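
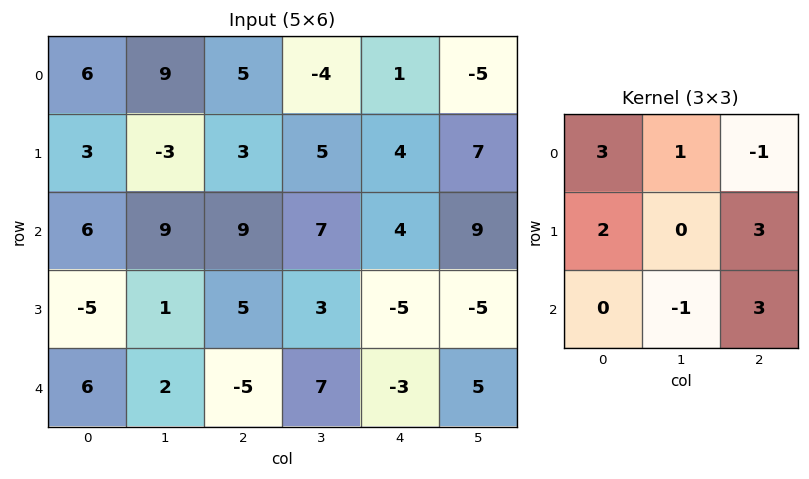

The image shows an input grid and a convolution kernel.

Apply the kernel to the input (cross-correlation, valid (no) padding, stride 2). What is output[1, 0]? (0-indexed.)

6

The receptive field on the input at this output position is [6 9 9 / -5 1 5 / 6 2 -5]. Elementwise product with the kernel and sum: 6·3 + 9·1 + 9·-1 + -5·2 + 5·3 + 2·-1 + -5·3.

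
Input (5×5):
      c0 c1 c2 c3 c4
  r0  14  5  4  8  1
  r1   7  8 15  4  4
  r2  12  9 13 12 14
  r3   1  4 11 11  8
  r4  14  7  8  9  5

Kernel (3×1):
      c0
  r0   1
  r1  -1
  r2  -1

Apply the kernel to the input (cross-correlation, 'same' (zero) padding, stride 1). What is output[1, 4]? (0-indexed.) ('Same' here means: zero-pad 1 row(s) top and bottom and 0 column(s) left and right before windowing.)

The receptive field on the zero-padded input at this output position is [1 / 4 / 14]. Elementwise product with the kernel and sum: 1·1 + 4·-1 + 14·-1.

-17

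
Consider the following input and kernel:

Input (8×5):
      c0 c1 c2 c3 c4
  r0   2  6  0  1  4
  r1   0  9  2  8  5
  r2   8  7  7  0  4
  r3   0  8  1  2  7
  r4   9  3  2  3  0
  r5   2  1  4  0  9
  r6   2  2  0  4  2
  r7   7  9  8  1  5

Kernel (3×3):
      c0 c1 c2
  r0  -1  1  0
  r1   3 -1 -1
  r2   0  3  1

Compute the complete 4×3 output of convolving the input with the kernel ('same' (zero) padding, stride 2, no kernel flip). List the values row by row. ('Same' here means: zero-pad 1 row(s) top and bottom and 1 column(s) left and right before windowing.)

Output[0,0]: The receptive field on the zero-padded input at this output position is [0 0 0 / 0 2 6 / 0 0 9]. Elementwise product with the kernel and sum: 0·-1 + 0·1 + 0·3 + 2·-1 + 6·-1 + 0·3 + 9·1.

1 31 14
-7 12 14
-5 9 41
28 30 34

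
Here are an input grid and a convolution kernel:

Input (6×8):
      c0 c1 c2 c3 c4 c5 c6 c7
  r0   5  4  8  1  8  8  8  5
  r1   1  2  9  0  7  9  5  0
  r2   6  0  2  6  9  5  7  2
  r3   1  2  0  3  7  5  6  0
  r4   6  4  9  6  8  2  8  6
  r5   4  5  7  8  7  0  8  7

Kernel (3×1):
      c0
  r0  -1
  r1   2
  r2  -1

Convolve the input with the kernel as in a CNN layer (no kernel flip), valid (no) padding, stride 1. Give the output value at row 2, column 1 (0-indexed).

The receptive field on the input at this output position is [0 / 2 / 4]. Elementwise product with the kernel and sum: 0·-1 + 2·2 + 4·-1.

0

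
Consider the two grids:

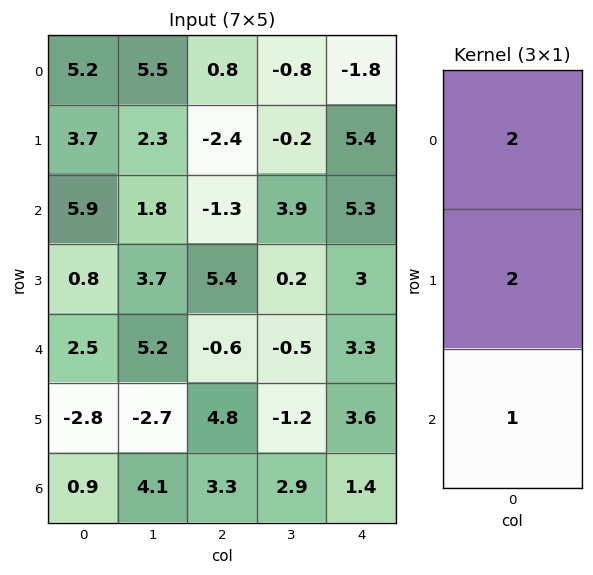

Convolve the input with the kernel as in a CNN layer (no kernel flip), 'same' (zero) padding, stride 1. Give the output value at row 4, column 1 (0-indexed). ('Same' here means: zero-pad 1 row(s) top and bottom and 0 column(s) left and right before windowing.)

15.1

The receptive field on the zero-padded input at this output position is [3.7 / 5.2 / -2.7]. Elementwise product with the kernel and sum: 3.7·2 + 5.2·2 + -2.7·1.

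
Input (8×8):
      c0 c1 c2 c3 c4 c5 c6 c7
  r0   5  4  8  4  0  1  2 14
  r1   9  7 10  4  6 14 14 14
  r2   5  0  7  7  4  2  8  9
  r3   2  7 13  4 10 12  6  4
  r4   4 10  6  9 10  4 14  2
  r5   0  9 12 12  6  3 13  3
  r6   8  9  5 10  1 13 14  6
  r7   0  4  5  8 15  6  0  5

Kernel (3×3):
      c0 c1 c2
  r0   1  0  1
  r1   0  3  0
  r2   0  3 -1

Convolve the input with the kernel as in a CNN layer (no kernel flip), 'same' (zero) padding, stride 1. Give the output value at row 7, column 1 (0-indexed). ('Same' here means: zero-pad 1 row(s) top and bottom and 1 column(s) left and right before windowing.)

The receptive field on the zero-padded input at this output position is [8 9 5 / 0 4 5 / 0 0 0]. Elementwise product with the kernel and sum: 8·1 + 5·1 + 4·3 + 0·3 + 0·-1.

25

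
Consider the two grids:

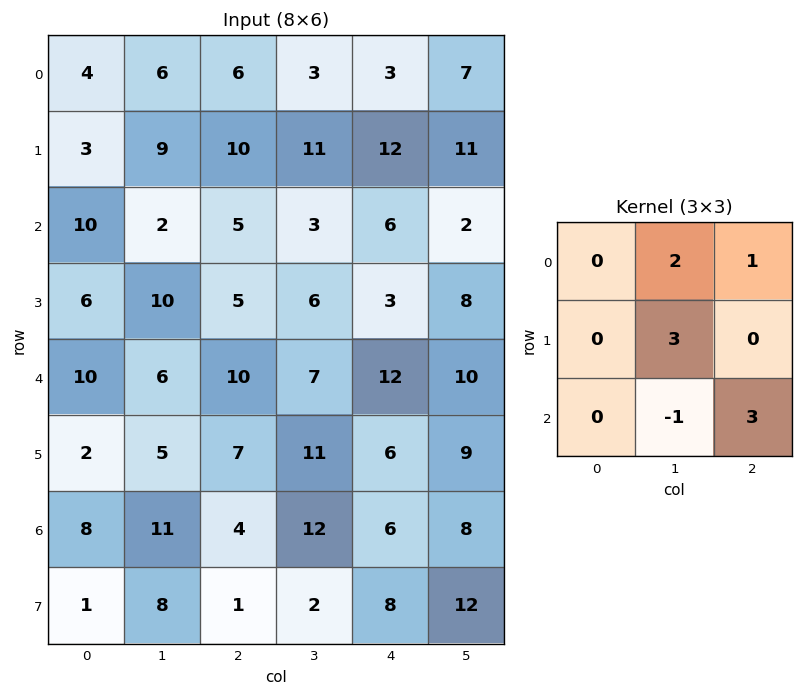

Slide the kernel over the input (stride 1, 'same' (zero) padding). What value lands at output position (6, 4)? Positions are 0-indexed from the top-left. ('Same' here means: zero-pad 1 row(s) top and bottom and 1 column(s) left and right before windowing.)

The receptive field on the zero-padded input at this output position is [11 6 9 / 12 6 8 / 2 8 12]. Elementwise product with the kernel and sum: 6·2 + 9·1 + 6·3 + 8·-1 + 12·3.

67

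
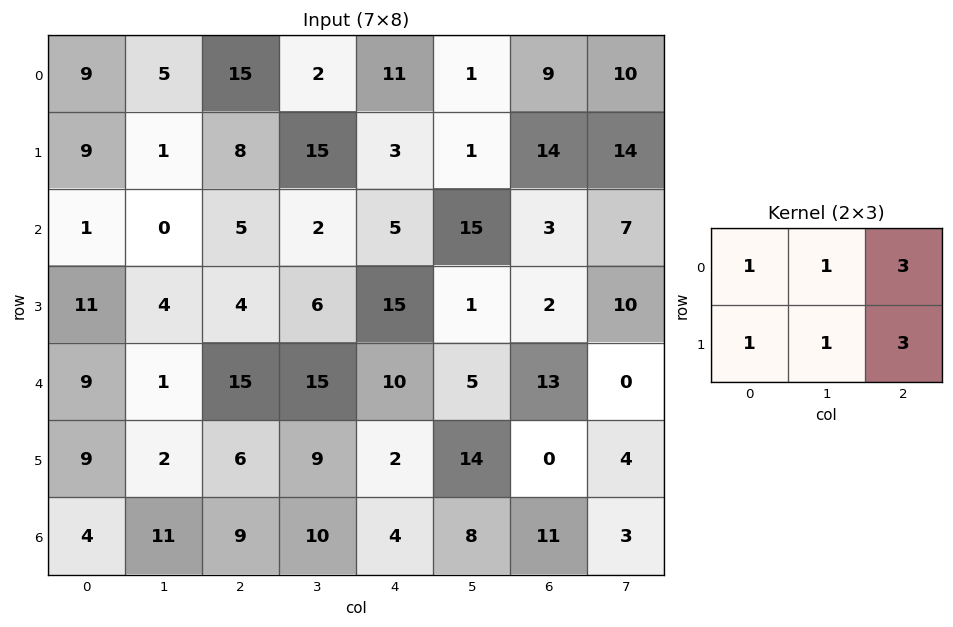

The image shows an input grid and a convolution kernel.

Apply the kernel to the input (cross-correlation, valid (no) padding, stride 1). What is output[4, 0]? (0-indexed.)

The receptive field on the input at this output position is [9 1 15 / 9 2 6]. Elementwise product with the kernel and sum: 9·1 + 1·1 + 15·3 + 9·1 + 2·1 + 6·3.

84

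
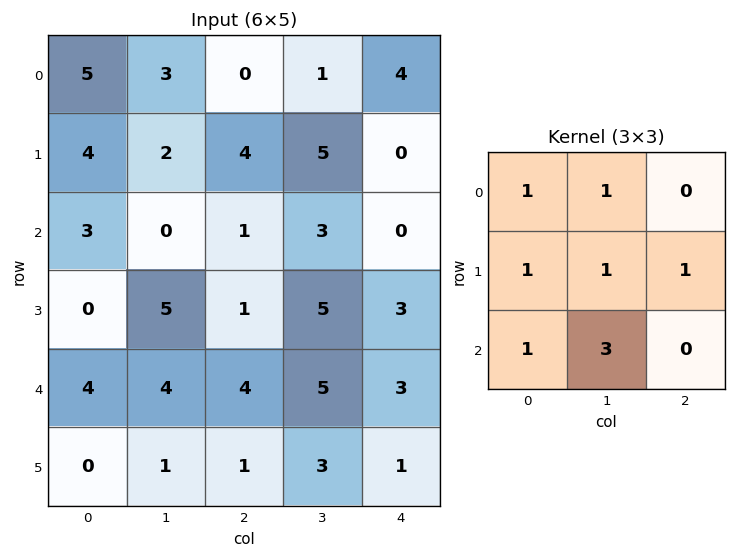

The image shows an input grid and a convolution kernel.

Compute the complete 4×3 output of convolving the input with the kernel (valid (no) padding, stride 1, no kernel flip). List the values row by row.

21 17 20
25 18 29
25 28 32
20 23 28

Output[0,0]: The receptive field on the input at this output position is [5 3 0 / 4 2 4 / 3 0 1]. Elementwise product with the kernel and sum: 5·1 + 3·1 + 4·1 + 2·1 + 4·1 + 3·1 + 0·3.
Output[0,1]: The receptive field on the input at this output position is [3 0 1 / 2 4 5 / 0 1 3]. Elementwise product with the kernel and sum: 3·1 + 0·1 + 2·1 + 4·1 + 5·1 + 0·1 + 1·3.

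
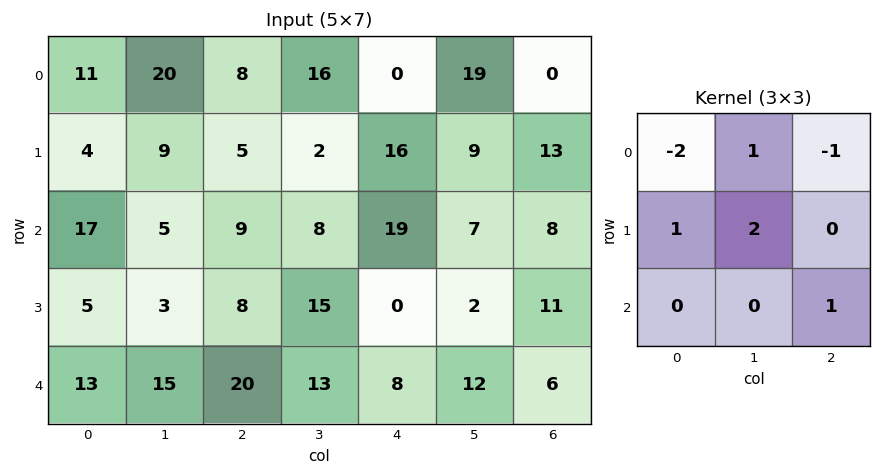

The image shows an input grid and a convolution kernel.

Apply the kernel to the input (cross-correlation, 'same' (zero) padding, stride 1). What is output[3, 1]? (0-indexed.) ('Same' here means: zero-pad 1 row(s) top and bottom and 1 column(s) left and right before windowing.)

-7

The receptive field on the zero-padded input at this output position is [17 5 9 / 5 3 8 / 13 15 20]. Elementwise product with the kernel and sum: 17·-2 + 5·1 + 9·-1 + 5·1 + 3·2 + 20·1.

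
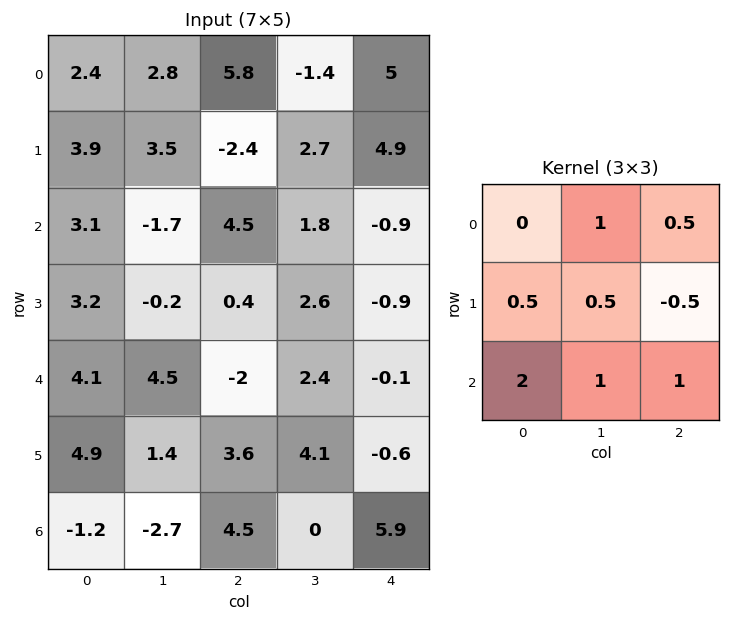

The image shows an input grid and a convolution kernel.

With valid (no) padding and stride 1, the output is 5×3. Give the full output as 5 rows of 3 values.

19.6 7.2 8.7
7.35 2.05 11.25
12.55 13.6 1.6
20.1 12.25 13.1
4.25 -1.25 21.4

Output[0,0]: The receptive field on the input at this output position is [2.4 2.8 5.8 / 3.9 3.5 -2.4 / 3.1 -1.7 4.5]. Elementwise product with the kernel and sum: 2.8·1 + 5.8·0.5 + 3.9·0.5 + 3.5·0.5 + -2.4·-0.5 + 3.1·2 + -1.7·1 + 4.5·1.
Output[0,1]: The receptive field on the input at this output position is [2.8 5.8 -1.4 / 3.5 -2.4 2.7 / -1.7 4.5 1.8]. Elementwise product with the kernel and sum: 5.8·1 + -1.4·0.5 + 3.5·0.5 + -2.4·0.5 + 2.7·-0.5 + -1.7·2 + 4.5·1 + 1.8·1.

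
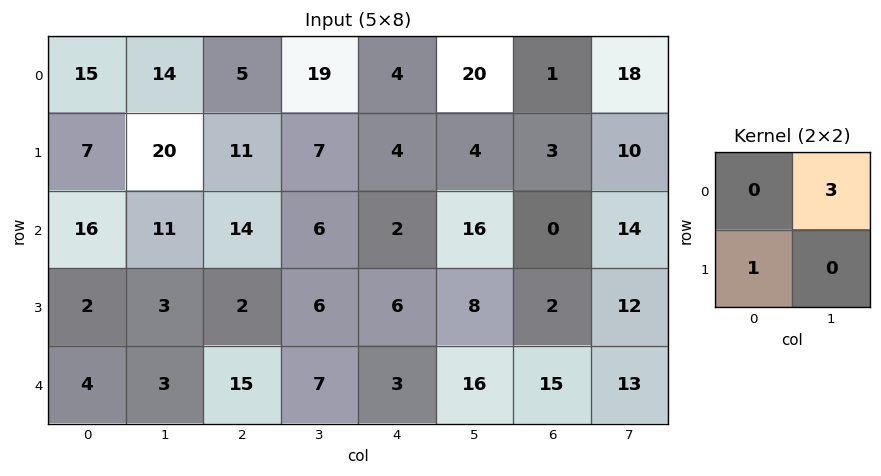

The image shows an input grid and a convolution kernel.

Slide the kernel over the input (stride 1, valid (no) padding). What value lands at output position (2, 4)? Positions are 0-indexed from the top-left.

54

The receptive field on the input at this output position is [2 16 / 6 8]. Elementwise product with the kernel and sum: 16·3 + 6·1.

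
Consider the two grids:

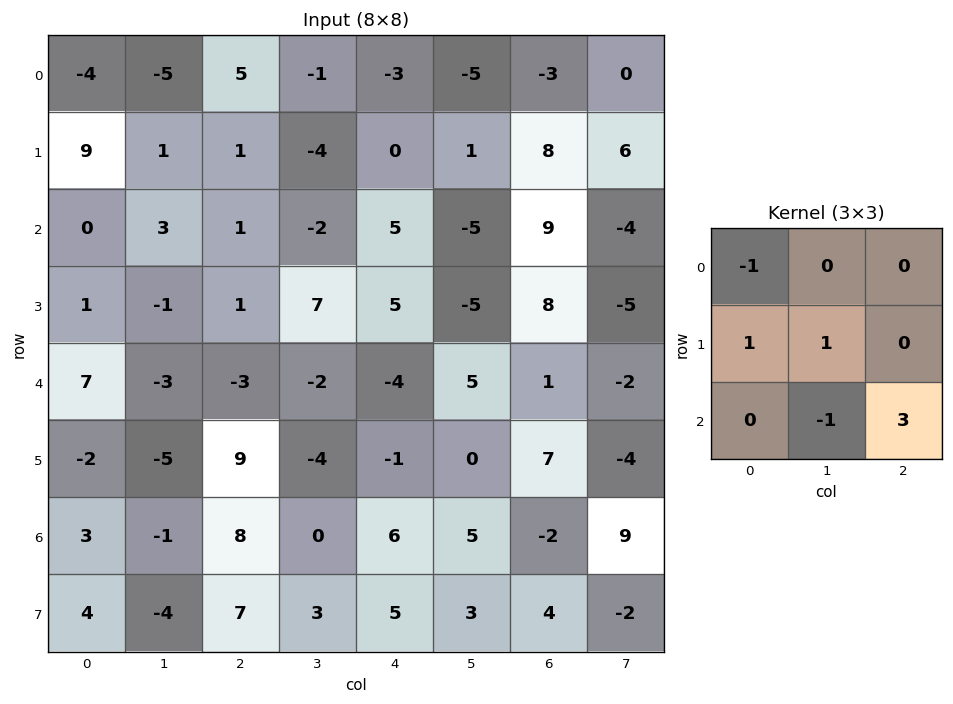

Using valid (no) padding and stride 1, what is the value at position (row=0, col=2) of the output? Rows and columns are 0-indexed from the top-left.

The receptive field on the input at this output position is [5 -1 -3 / 1 -4 0 / 1 -2 5]. Elementwise product with the kernel and sum: 5·-1 + 1·1 + -4·1 + -2·-1 + 5·3.

9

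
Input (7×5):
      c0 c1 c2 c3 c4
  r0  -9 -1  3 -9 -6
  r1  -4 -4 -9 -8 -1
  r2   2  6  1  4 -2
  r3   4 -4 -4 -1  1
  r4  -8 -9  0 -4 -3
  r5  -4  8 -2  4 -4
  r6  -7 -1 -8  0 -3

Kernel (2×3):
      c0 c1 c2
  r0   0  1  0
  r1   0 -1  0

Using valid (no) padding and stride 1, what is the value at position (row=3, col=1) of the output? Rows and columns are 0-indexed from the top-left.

-4

The receptive field on the input at this output position is [-4 -4 -1 / -9 0 -4]. Elementwise product with the kernel and sum: -4·1 + 0·-1.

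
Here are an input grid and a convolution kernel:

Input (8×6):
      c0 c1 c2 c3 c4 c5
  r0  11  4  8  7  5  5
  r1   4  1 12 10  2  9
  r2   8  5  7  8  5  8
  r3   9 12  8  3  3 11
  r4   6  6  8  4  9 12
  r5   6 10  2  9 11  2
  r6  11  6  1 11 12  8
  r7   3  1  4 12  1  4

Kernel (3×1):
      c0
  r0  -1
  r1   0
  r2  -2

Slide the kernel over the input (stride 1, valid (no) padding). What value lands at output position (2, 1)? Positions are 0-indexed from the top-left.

-17

The receptive field on the input at this output position is [5 / 12 / 6]. Elementwise product with the kernel and sum: 5·-1 + 6·-2.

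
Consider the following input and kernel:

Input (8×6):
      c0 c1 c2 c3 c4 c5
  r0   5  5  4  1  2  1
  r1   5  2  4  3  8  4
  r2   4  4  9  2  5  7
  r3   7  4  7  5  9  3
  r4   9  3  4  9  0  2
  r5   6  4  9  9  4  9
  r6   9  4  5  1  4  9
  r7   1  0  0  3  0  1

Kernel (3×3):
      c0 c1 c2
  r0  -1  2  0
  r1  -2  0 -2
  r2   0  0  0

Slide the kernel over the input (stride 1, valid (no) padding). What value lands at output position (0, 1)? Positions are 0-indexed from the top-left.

The receptive field on the input at this output position is [5 4 1 / 2 4 3 / 4 9 2]. Elementwise product with the kernel and sum: 5·-1 + 4·2 + 2·-2 + 3·-2.

-7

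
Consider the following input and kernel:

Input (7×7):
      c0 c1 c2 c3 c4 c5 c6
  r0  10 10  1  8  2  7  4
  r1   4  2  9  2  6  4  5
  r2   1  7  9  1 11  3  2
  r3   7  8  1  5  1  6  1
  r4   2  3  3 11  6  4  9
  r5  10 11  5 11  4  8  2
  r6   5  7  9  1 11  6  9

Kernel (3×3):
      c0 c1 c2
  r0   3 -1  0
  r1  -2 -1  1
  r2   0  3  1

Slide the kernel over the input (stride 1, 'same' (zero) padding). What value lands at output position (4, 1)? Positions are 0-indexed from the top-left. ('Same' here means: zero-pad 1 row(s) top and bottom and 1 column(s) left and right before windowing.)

47

The receptive field on the zero-padded input at this output position is [7 8 1 / 2 3 3 / 10 11 5]. Elementwise product with the kernel and sum: 7·3 + 8·-1 + 2·-2 + 3·-1 + 3·1 + 11·3 + 5·1.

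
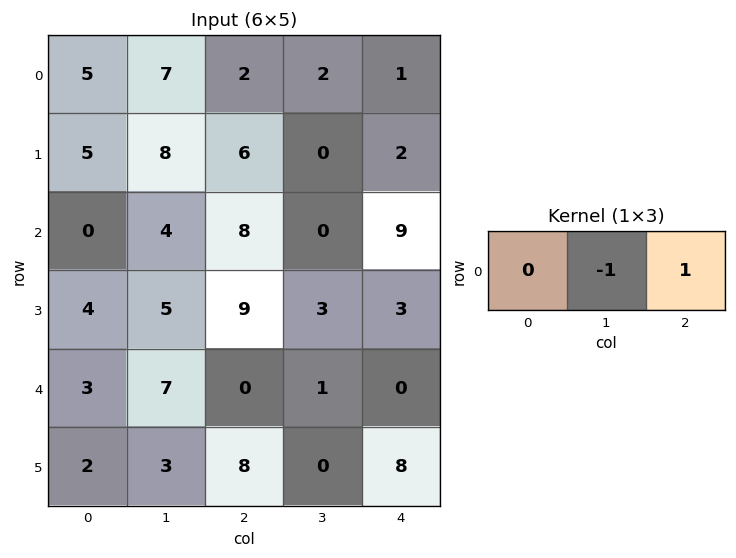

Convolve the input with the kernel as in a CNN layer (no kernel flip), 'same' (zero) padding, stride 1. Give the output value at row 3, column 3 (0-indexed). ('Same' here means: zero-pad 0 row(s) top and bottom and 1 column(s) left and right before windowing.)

The receptive field on the zero-padded input at this output position is [9 3 3]. Elementwise product with the kernel and sum: 3·-1 + 3·1.

0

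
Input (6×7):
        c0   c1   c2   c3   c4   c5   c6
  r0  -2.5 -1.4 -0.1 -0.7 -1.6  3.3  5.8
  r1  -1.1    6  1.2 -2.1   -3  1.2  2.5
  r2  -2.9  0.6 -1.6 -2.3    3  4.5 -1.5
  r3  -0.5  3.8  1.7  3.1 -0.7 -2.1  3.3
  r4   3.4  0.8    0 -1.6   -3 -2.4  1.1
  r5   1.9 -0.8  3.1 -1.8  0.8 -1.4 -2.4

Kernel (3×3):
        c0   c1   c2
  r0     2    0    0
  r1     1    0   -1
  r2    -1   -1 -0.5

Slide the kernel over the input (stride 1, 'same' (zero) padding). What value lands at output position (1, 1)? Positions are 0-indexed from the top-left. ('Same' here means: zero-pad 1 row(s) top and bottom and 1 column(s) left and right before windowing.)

The receptive field on the zero-padded input at this output position is [-2.5 -1.4 -0.1 / -1.1 6 1.2 / -2.9 0.6 -1.6]. Elementwise product with the kernel and sum: -2.5·2 + -1.1·1 + 1.2·-1 + -2.9·-1 + 0.6·-1 + -1.6·-0.5.

-4.2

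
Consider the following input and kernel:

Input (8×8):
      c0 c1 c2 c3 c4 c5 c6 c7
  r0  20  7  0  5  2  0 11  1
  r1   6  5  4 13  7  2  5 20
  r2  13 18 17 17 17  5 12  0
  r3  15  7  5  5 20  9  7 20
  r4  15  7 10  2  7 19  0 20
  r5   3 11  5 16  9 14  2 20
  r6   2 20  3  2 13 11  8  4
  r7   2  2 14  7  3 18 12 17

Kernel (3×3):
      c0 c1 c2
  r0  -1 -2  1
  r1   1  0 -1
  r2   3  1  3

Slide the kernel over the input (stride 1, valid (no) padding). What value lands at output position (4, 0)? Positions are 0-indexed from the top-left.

14

The receptive field on the input at this output position is [15 7 10 / 3 11 5 / 2 20 3]. Elementwise product with the kernel and sum: 15·-1 + 7·-2 + 10·1 + 3·1 + 5·-1 + 2·3 + 20·1 + 3·3.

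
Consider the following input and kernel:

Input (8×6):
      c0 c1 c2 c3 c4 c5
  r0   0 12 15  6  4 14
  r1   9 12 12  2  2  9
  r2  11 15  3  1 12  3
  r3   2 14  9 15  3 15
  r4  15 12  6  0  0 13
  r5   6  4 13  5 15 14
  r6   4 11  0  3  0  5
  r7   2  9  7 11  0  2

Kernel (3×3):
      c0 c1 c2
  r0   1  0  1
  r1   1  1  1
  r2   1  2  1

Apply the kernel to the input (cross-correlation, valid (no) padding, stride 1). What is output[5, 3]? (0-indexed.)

40

The receptive field on the input at this output position is [5 15 14 / 3 0 5 / 11 0 2]. Elementwise product with the kernel and sum: 5·1 + 14·1 + 3·1 + 0·1 + 5·1 + 11·1 + 0·2 + 2·1.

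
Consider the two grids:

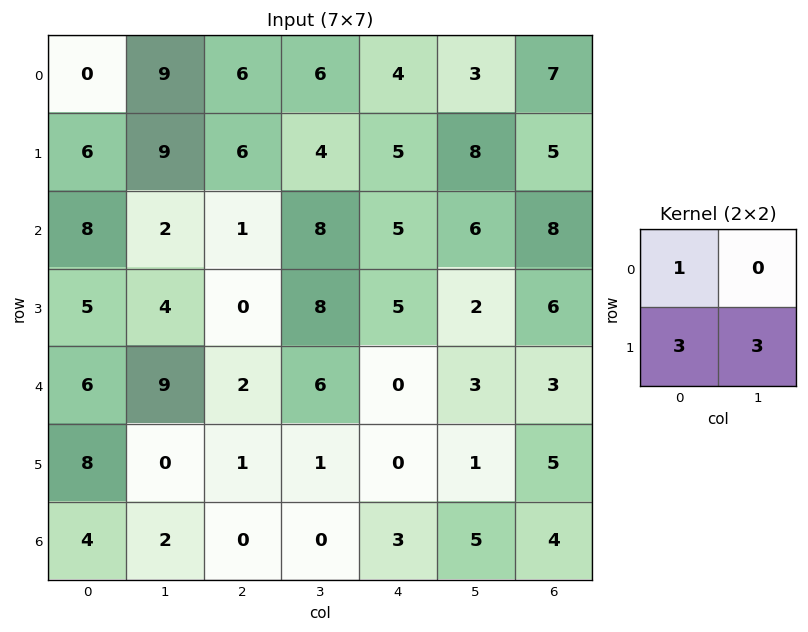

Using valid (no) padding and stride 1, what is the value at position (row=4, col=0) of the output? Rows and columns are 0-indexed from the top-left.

30

The receptive field on the input at this output position is [6 9 / 8 0]. Elementwise product with the kernel and sum: 6·1 + 8·3 + 0·3.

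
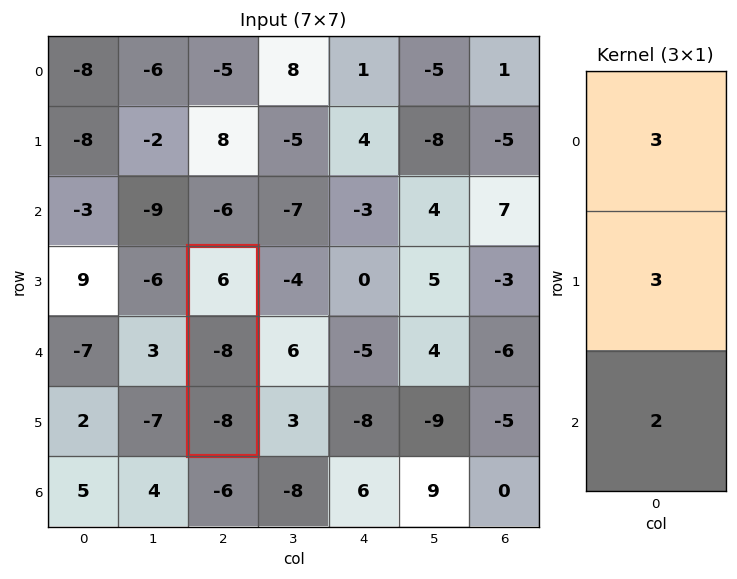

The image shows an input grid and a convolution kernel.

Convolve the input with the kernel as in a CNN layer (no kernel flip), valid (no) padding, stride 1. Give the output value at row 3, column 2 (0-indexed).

The receptive field on the input at this output position is [6 / -8 / -8]. Elementwise product with the kernel and sum: 6·3 + -8·3 + -8·2.

-22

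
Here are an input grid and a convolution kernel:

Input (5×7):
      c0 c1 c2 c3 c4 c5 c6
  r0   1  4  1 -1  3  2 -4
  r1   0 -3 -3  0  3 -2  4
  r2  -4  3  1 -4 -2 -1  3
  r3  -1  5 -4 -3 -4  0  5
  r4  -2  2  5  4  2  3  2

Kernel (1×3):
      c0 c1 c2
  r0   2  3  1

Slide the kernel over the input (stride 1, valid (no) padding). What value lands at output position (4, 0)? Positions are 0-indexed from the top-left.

The receptive field on the input at this output position is [-2 2 5]. Elementwise product with the kernel and sum: -2·2 + 2·3 + 5·1.

7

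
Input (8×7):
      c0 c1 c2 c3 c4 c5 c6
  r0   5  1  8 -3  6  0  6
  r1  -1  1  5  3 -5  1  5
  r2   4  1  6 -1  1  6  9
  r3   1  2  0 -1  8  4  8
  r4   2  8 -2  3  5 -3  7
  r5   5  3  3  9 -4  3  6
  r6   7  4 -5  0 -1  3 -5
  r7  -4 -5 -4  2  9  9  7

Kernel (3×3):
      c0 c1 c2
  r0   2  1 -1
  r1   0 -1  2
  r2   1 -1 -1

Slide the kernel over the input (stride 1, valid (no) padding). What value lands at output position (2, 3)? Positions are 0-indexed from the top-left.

-6

The receptive field on the input at this output position is [-1 1 6 / -1 8 4 / 3 5 -3]. Elementwise product with the kernel and sum: -1·2 + 1·1 + 6·-1 + 8·-1 + 4·2 + 3·1 + 5·-1 + -3·-1.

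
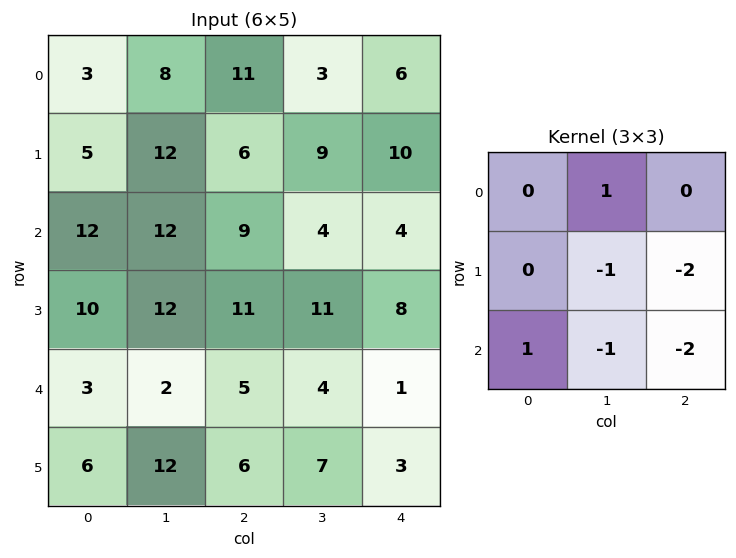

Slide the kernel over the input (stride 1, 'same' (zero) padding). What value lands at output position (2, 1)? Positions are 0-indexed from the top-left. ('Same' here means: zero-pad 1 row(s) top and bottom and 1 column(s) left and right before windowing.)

The receptive field on the zero-padded input at this output position is [5 12 6 / 12 12 9 / 10 12 11]. Elementwise product with the kernel and sum: 12·1 + 12·-1 + 9·-2 + 10·1 + 12·-1 + 11·-2.

-42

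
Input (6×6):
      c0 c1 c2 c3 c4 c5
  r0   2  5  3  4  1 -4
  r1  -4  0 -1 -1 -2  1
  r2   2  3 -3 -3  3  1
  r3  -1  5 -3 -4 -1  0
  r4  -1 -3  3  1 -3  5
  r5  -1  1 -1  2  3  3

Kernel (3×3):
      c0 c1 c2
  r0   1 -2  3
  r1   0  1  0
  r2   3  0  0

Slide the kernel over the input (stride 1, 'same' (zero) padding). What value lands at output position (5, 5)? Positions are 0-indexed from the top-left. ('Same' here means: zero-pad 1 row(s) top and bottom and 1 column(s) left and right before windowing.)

The receptive field on the zero-padded input at this output position is [-3 5 0 / 3 3 0 / 0 0 0]. Elementwise product with the kernel and sum: -3·1 + 5·-2 + 0·3 + 3·1 + 0·3.

-10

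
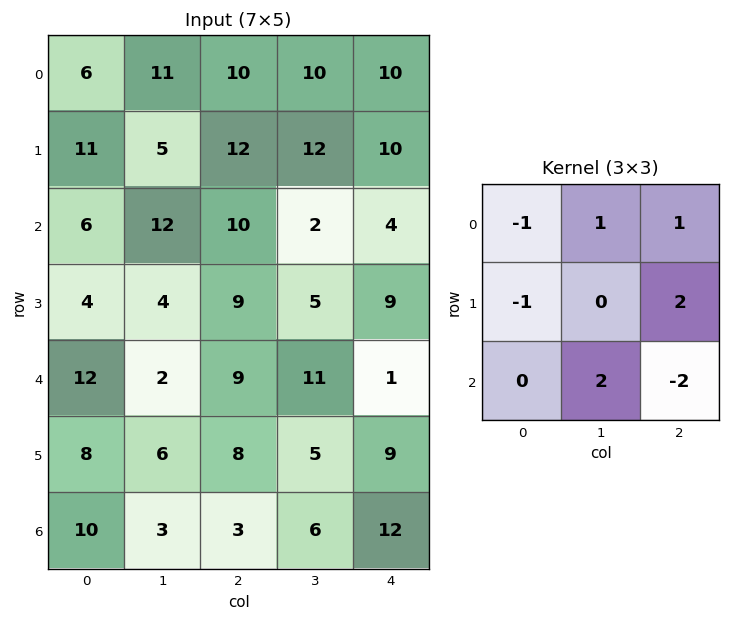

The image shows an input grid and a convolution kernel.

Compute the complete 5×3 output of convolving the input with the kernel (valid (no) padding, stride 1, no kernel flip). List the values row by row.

Output[0,0]: The receptive field on the input at this output position is [6 11 10 / 11 5 12 / 6 12 10]. Elementwise product with the kernel and sum: 6·-1 + 11·1 + 10·1 + 11·-1 + 12·2 + 12·2 + 10·-2.
Output[0,1]: The receptive field on the input at this output position is [11 10 10 / 5 12 12 / 12 10 2]. Elementwise product with the kernel and sum: 11·-1 + 10·1 + 10·1 + 5·-1 + 12·2 + 10·2 + 2·-2.

32 44 14
10 19 0
16 2 25
11 36 -10
7 16 1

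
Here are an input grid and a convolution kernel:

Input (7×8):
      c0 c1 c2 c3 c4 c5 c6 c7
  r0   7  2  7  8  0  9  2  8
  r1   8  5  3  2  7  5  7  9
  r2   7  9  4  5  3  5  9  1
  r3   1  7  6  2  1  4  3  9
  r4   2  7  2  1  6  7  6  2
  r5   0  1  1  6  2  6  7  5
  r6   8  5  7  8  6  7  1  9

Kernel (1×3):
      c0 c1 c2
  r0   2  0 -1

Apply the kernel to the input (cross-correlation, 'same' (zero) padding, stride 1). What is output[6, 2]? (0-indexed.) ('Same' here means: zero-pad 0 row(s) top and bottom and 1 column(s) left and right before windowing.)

2

The receptive field on the zero-padded input at this output position is [5 7 8]. Elementwise product with the kernel and sum: 5·2 + 8·-1.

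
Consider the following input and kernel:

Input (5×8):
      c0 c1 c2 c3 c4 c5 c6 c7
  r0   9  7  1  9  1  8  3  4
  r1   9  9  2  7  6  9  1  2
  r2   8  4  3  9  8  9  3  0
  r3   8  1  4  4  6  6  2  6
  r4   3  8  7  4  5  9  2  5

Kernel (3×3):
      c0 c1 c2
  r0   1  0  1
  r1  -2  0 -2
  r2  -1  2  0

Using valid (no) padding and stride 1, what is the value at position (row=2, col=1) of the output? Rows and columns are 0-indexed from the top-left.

The receptive field on the input at this output position is [4 3 9 / 1 4 4 / 8 7 4]. Elementwise product with the kernel and sum: 4·1 + 9·1 + 1·-2 + 4·-2 + 8·-1 + 7·2.

9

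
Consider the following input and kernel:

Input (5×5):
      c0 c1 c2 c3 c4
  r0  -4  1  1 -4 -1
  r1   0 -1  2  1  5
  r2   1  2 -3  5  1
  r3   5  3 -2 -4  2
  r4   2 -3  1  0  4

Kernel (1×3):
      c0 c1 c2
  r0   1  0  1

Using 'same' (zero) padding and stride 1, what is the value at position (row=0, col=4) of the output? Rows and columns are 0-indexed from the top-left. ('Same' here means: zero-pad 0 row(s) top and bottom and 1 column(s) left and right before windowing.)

The receptive field on the zero-padded input at this output position is [-4 -1 0]. Elementwise product with the kernel and sum: -4·1 + 0·1.

-4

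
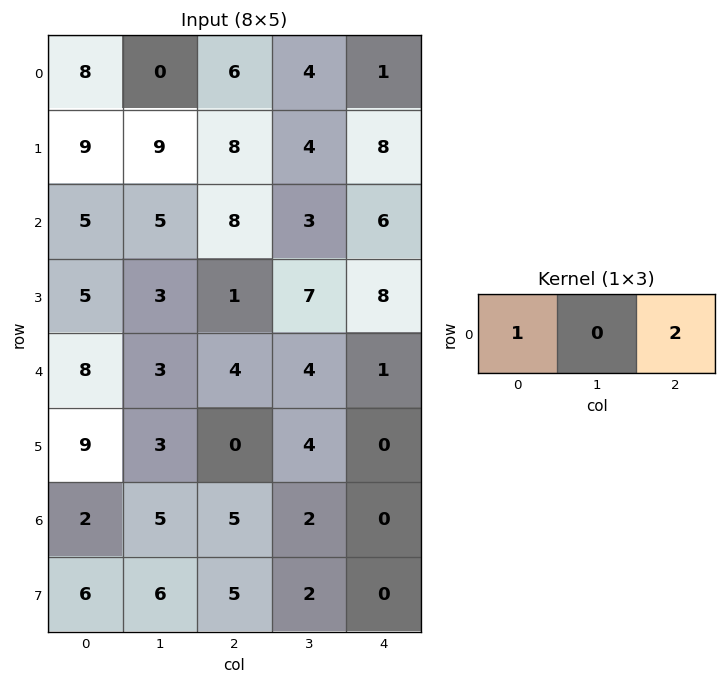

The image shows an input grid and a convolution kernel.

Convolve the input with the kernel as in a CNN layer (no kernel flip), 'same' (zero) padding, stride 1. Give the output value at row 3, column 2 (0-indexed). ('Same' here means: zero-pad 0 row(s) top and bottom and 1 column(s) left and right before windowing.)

17

The receptive field on the zero-padded input at this output position is [3 1 7]. Elementwise product with the kernel and sum: 3·1 + 7·2.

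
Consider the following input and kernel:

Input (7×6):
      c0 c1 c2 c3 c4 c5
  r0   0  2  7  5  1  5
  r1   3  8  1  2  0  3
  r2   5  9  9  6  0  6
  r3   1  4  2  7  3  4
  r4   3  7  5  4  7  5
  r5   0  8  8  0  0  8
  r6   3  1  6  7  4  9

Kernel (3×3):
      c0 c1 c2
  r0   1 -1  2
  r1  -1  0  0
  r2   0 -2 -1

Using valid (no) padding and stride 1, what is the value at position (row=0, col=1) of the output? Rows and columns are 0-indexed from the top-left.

-27

The receptive field on the input at this output position is [2 7 5 / 8 1 2 / 9 9 6]. Elementwise product with the kernel and sum: 2·1 + 7·-1 + 5·2 + 8·-1 + 9·-2 + 6·-1.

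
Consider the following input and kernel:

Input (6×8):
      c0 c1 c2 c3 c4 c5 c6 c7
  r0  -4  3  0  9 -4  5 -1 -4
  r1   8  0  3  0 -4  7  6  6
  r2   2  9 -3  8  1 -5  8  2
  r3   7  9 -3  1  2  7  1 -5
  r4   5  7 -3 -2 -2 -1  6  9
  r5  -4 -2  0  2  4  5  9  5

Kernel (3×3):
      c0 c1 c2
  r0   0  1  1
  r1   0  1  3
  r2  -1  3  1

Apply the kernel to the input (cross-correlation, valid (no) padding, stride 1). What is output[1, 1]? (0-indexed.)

The receptive field on the input at this output position is [0 3 0 / 9 -3 8 / 9 -3 1]. Elementwise product with the kernel and sum: 3·1 + 0·1 + -3·1 + 8·3 + 9·-1 + -3·3 + 1·1.

7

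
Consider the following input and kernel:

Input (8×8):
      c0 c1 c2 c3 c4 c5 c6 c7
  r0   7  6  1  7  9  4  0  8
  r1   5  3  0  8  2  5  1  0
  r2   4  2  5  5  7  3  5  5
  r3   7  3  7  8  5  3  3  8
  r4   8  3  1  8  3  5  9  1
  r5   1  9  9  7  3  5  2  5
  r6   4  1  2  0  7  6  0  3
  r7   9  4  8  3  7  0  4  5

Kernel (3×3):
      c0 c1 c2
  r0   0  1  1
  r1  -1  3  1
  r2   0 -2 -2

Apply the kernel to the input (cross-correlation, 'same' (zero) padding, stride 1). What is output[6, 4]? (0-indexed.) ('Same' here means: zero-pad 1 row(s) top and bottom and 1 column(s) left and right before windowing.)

The receptive field on the zero-padded input at this output position is [7 3 5 / 0 7 6 / 3 7 0]. Elementwise product with the kernel and sum: 3·1 + 5·1 + 0·-1 + 7·3 + 6·1 + 7·-2 + 0·-2.

21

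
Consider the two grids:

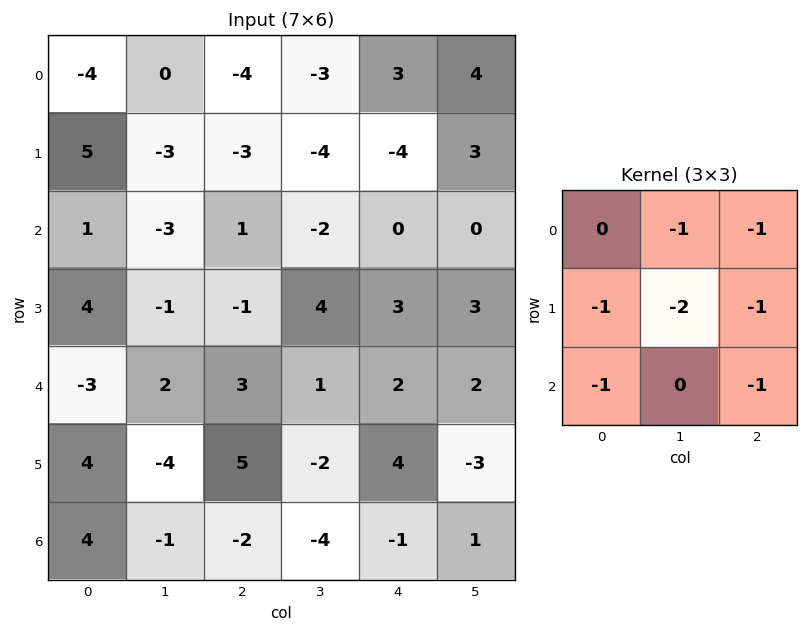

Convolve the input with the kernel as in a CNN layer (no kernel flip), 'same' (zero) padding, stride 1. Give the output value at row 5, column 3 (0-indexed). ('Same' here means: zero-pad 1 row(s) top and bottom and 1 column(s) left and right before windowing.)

The receptive field on the zero-padded input at this output position is [3 1 2 / 5 -2 4 / -2 -4 -1]. Elementwise product with the kernel and sum: 1·-1 + 2·-1 + 5·-1 + -2·-2 + 4·-1 + -2·-1 + -1·-1.

-5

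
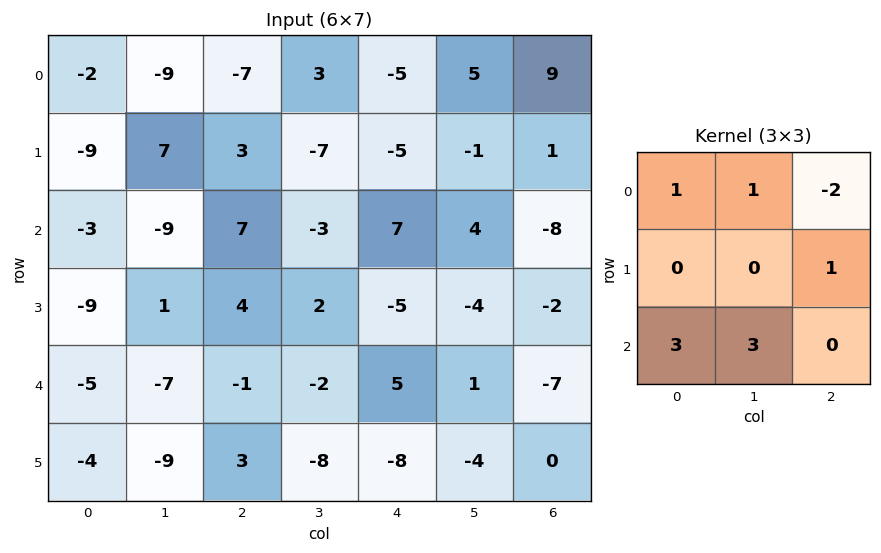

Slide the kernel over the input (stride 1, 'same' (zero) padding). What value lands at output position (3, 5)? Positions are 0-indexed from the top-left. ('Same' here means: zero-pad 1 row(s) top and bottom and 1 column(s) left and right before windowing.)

43

The receptive field on the zero-padded input at this output position is [7 4 -8 / -5 -4 -2 / 5 1 -7]. Elementwise product with the kernel and sum: 7·1 + 4·1 + -8·-2 + -2·1 + 5·3 + 1·3.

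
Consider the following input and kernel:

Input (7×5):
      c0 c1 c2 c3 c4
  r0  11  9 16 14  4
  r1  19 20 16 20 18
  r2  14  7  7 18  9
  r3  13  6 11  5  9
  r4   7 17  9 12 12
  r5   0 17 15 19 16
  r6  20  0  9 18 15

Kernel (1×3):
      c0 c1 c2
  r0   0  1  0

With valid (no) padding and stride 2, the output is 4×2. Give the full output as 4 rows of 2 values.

9 14
7 18
17 12
0 18

Output[0,0]: The receptive field on the input at this output position is [11 9 16]. Elementwise product with the kernel and sum: 9·1.
Output[0,1]: The receptive field on the input at this output position is [16 14 4]. Elementwise product with the kernel and sum: 14·1.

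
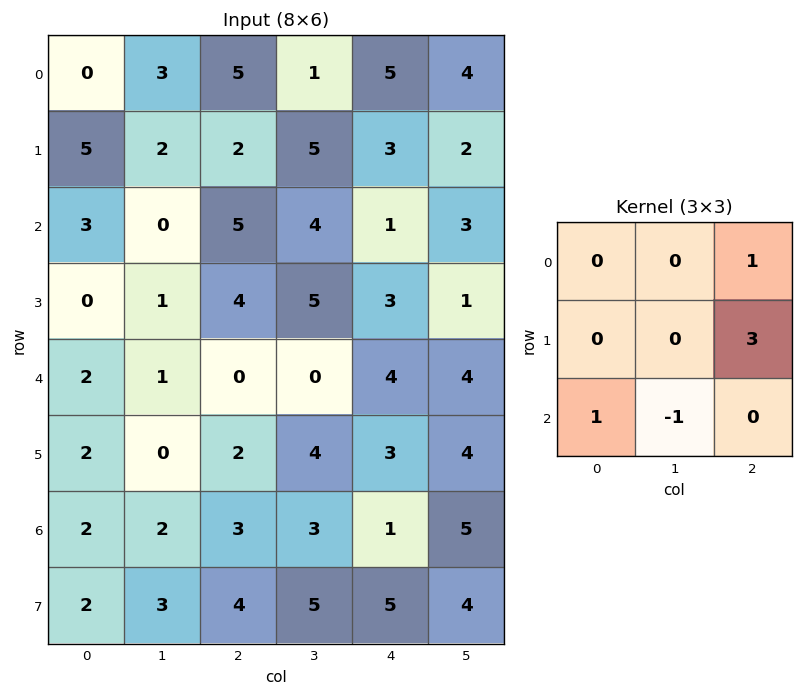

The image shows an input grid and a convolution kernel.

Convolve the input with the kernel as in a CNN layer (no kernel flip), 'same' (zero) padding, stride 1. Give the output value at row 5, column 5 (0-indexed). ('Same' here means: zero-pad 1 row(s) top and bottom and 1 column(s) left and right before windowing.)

-4

The receptive field on the zero-padded input at this output position is [4 4 0 / 3 4 0 / 1 5 0]. Elementwise product with the kernel and sum: 0·1 + 0·3 + 1·1 + 5·-1.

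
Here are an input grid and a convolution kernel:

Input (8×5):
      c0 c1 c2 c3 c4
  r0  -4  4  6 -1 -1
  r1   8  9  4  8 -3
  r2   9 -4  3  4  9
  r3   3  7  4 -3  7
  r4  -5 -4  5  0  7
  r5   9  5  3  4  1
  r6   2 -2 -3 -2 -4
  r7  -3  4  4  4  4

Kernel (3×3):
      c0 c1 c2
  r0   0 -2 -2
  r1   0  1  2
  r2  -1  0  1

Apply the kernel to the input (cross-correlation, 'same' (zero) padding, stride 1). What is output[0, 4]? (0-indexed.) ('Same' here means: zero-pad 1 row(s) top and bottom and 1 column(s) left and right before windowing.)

-9

The receptive field on the zero-padded input at this output position is [0 0 0 / -1 -1 0 / 8 -3 0]. Elementwise product with the kernel and sum: 0·-2 + 0·-2 + -1·1 + 0·2 + 8·-1 + 0·1.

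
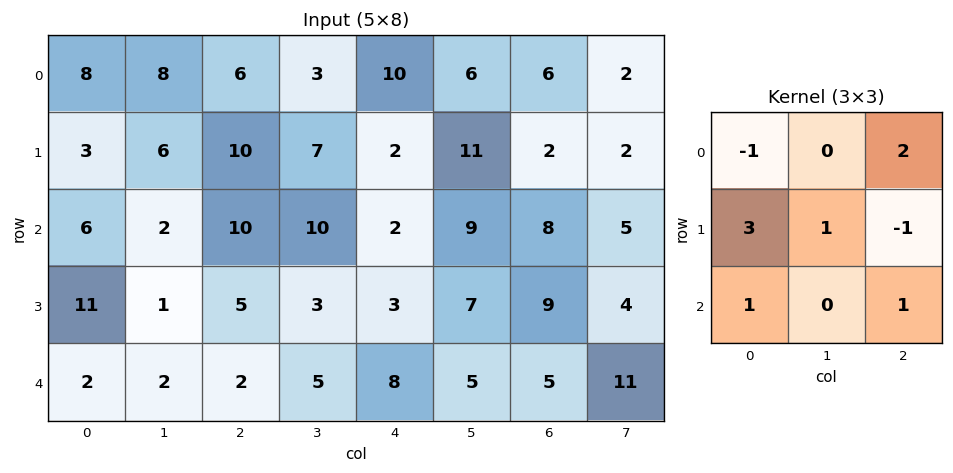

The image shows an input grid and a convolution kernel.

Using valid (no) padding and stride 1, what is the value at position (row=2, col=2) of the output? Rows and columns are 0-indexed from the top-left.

19

The receptive field on the input at this output position is [10 10 2 / 5 3 3 / 2 5 8]. Elementwise product with the kernel and sum: 10·-1 + 2·2 + 5·3 + 3·1 + 3·-1 + 2·1 + 8·1.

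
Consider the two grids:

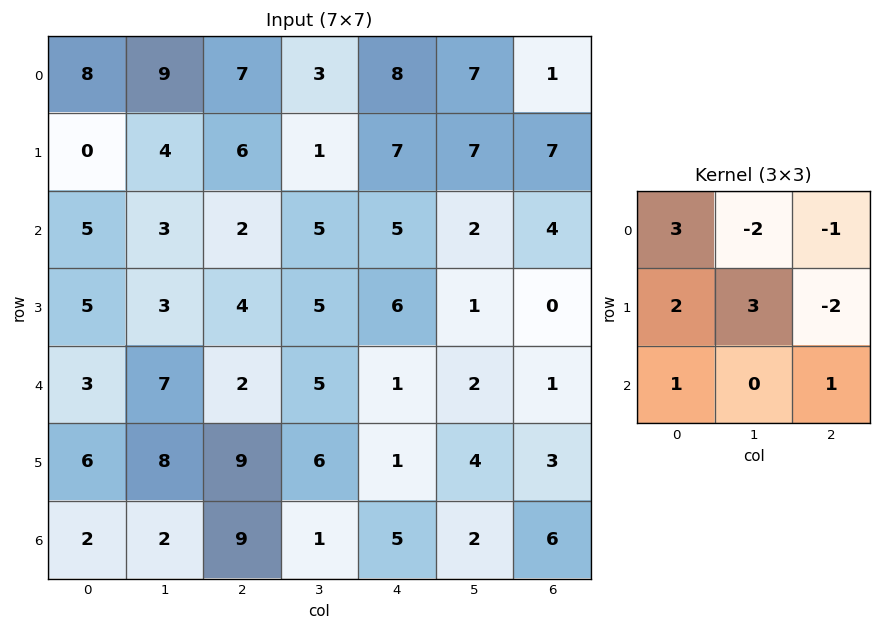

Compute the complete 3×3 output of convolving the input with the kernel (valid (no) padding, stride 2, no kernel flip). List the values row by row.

Output[0,0]: The receptive field on the input at this output position is [8 9 7 / 0 4 6 / 5 3 2]. Elementwise product with the kernel and sum: 8·3 + 9·-2 + 7·-1 + 0·2 + 4·3 + 6·-2 + 5·1 + 2·1.
Output[0,1]: The receptive field on the input at this output position is [7 3 8 / 6 1 7 / 2 5 5]. Elementwise product with the kernel and sum: 7·3 + 3·-2 + 8·-1 + 6·2 + 1·3 + 7·-2 + 2·1 + 5·1.

6 15 39
23 5 24
22 43 17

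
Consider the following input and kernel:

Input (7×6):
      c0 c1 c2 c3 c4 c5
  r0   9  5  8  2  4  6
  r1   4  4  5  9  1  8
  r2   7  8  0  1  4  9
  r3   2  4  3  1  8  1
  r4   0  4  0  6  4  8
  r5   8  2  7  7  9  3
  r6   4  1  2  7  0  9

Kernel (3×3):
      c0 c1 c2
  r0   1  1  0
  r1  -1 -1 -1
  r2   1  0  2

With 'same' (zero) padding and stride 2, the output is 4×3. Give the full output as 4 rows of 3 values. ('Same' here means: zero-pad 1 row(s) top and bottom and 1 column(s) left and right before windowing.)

Output[0,0]: The receptive field on the zero-padded input at this output position is [0 0 0 / 0 9 5 / 0 4 4]. Elementwise product with the kernel and sum: 0·1 + 0·1 + 0·-1 + 9·-1 + 5·-1 + 0·1 + 4·2.
Output[0,1]: The receptive field on the zero-padded input at this output position is [0 0 0 / 5 8 2 / 4 5 9]. Elementwise product with the kernel and sum: 0·1 + 0·1 + 5·-1 + 8·-1 + 2·-1 + 4·1 + 9·2.

-6 7 13
-3 6 -1
2 13 4
3 -1 0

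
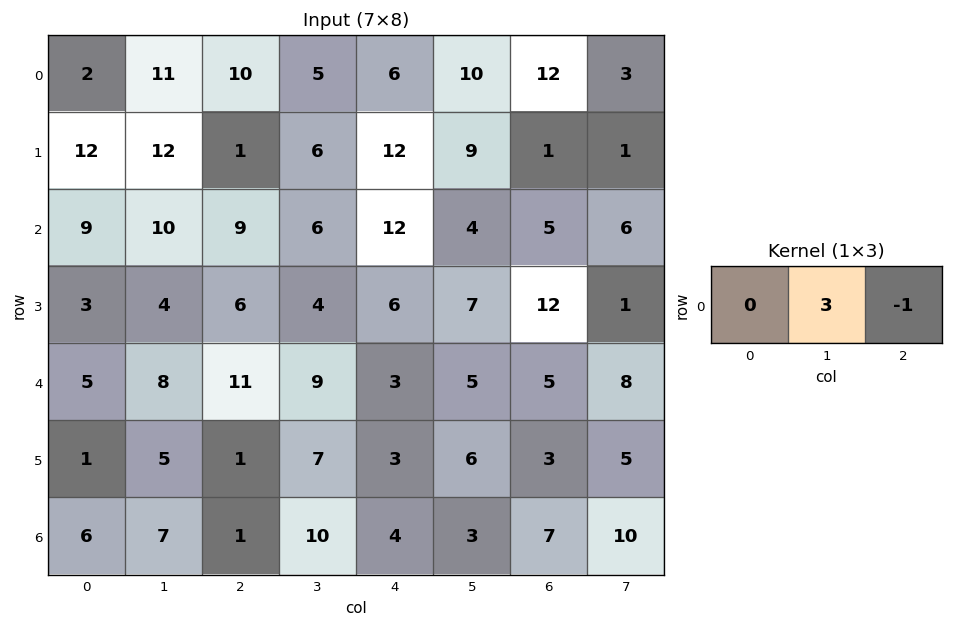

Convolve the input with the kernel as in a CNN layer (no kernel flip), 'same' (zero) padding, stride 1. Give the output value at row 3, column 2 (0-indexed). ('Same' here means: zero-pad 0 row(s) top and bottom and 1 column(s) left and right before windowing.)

The receptive field on the zero-padded input at this output position is [4 6 4]. Elementwise product with the kernel and sum: 6·3 + 4·-1.

14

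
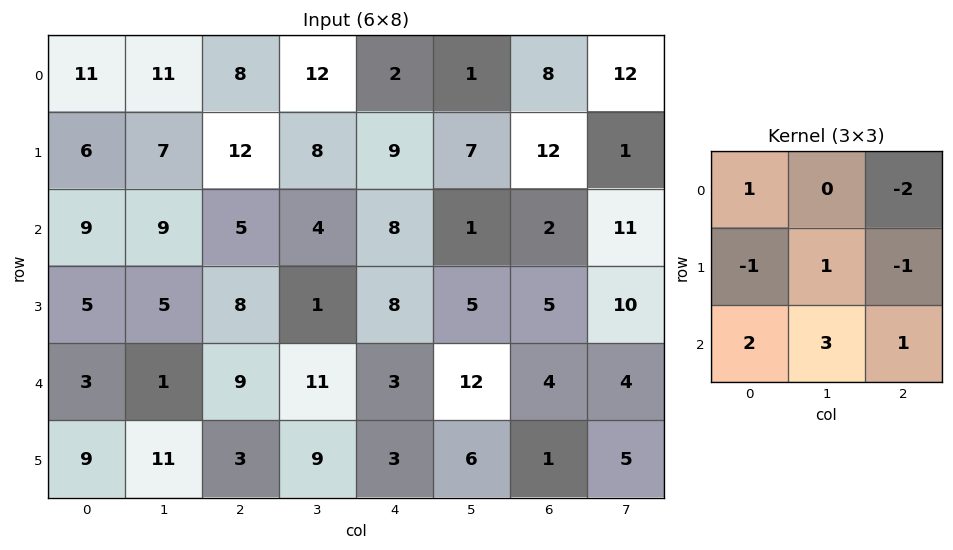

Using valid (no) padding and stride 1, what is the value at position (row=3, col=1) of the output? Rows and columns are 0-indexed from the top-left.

The receptive field on the input at this output position is [5 8 1 / 1 9 11 / 11 3 9]. Elementwise product with the kernel and sum: 5·1 + 1·-2 + 1·-1 + 9·1 + 11·-1 + 11·2 + 3·3 + 9·1.

40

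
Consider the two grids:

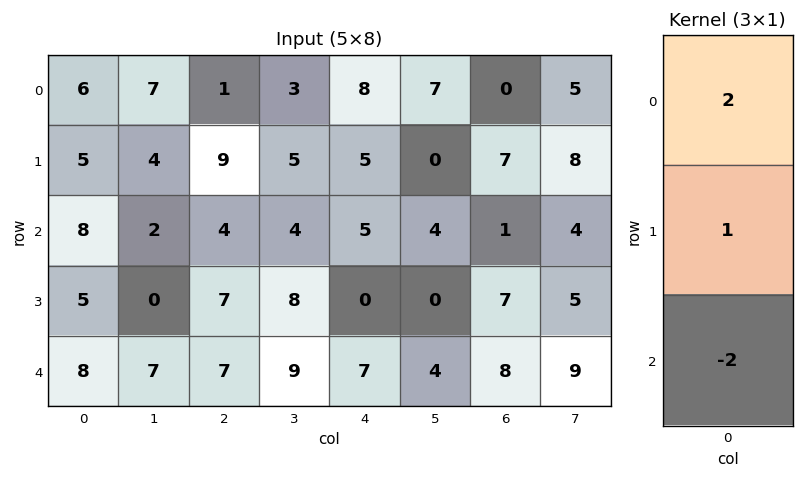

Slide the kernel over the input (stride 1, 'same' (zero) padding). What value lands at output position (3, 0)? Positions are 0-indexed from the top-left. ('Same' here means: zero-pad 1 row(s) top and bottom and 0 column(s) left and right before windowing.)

5

The receptive field on the zero-padded input at this output position is [8 / 5 / 8]. Elementwise product with the kernel and sum: 8·2 + 5·1 + 8·-2.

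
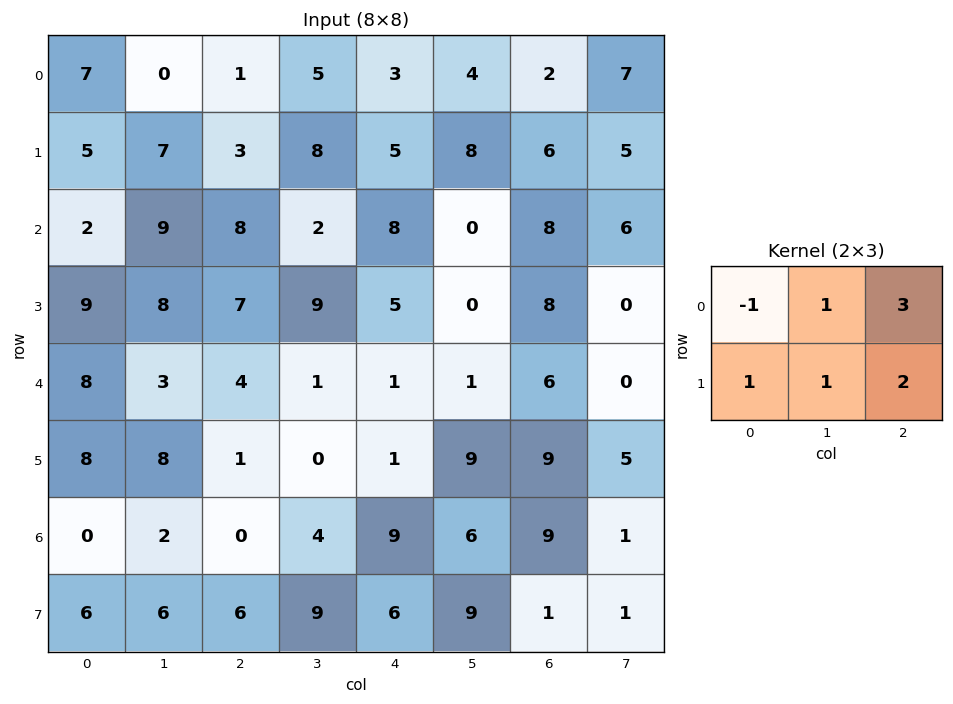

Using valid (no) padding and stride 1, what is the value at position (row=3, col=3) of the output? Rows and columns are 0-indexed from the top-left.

0

The receptive field on the input at this output position is [9 5 0 / 1 1 1]. Elementwise product with the kernel and sum: 9·-1 + 5·1 + 0·3 + 1·1 + 1·1 + 1·2.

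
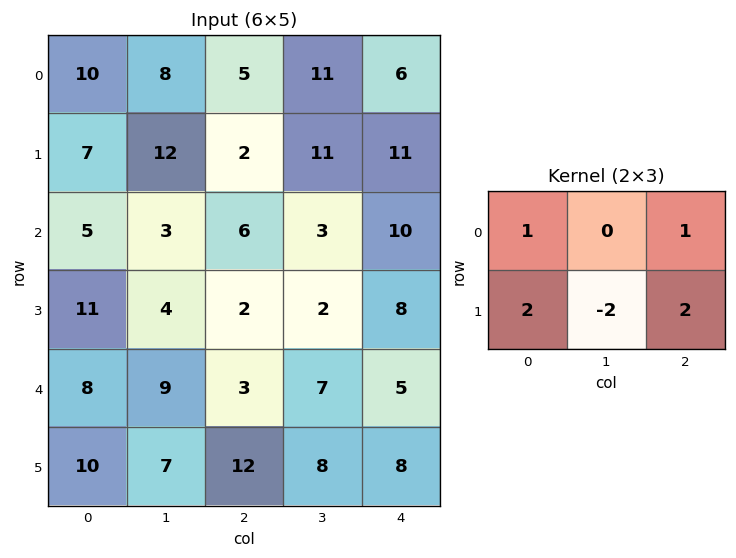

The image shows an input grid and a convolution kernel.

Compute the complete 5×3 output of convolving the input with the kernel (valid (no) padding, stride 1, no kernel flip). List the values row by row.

Output[0,0]: The receptive field on the input at this output position is [10 8 5 / 7 12 2]. Elementwise product with the kernel and sum: 10·1 + 5·1 + 7·2 + 12·-2 + 2·2.
Output[0,1]: The receptive field on the input at this output position is [8 5 11 / 12 2 11]. Elementwise product with the kernel and sum: 8·1 + 11·1 + 12·2 + 2·-2 + 11·2.

9 61 15
25 23 39
29 14 32
17 32 12
41 22 32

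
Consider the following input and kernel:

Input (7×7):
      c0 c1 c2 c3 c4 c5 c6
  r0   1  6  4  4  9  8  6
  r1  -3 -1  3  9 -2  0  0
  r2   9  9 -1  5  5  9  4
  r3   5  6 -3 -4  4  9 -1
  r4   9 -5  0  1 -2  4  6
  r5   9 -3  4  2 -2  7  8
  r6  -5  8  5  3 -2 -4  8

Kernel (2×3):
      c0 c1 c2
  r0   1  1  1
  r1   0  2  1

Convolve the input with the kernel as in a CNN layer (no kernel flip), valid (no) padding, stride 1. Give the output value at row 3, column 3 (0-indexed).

The receptive field on the input at this output position is [-4 4 9 / 1 -2 4]. Elementwise product with the kernel and sum: -4·1 + 4·1 + 9·1 + -2·2 + 4·1.

9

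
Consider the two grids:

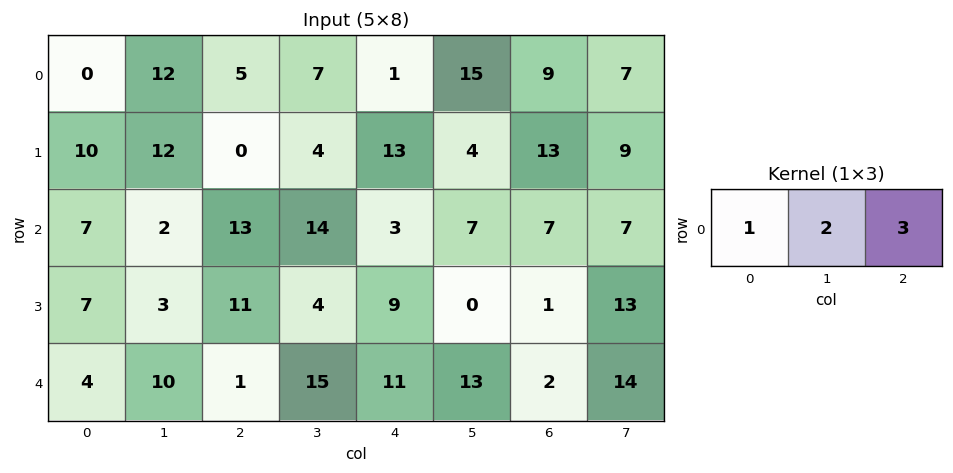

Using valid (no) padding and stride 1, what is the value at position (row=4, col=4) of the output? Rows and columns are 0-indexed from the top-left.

43

The receptive field on the input at this output position is [11 13 2]. Elementwise product with the kernel and sum: 11·1 + 13·2 + 2·3.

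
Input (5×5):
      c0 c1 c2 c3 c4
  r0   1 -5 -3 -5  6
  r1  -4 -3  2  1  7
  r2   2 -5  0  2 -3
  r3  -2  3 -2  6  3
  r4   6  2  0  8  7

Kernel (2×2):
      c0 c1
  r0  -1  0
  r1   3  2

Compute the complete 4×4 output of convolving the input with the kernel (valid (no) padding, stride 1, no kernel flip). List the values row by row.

-19 0 11 22
0 -12 2 -1
-2 10 6 22
24 3 18 32

Output[0,0]: The receptive field on the input at this output position is [1 -5 / -4 -3]. Elementwise product with the kernel and sum: 1·-1 + -4·3 + -3·2.
Output[0,1]: The receptive field on the input at this output position is [-5 -3 / -3 2]. Elementwise product with the kernel and sum: -5·-1 + -3·3 + 2·2.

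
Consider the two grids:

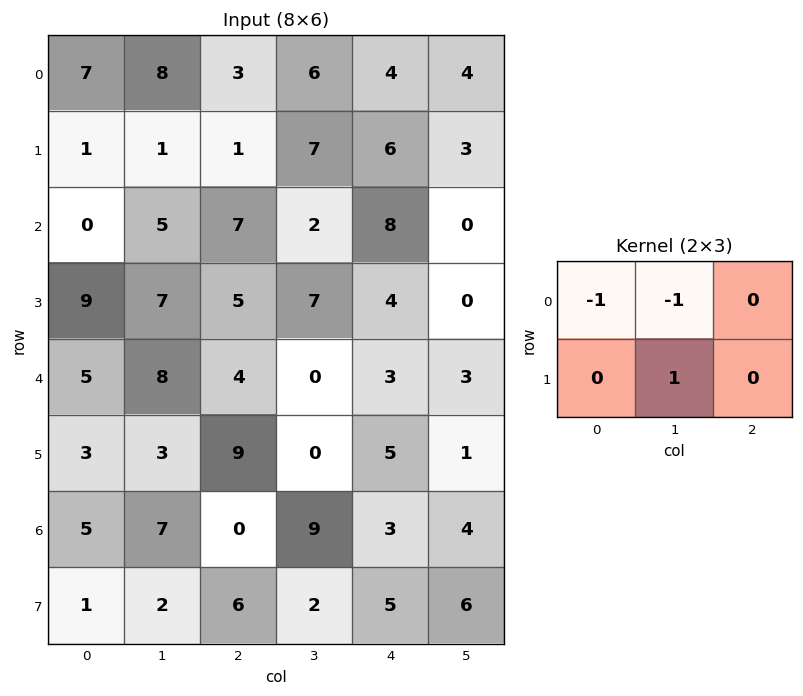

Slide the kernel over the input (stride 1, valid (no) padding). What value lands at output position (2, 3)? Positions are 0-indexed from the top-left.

The receptive field on the input at this output position is [2 8 0 / 7 4 0]. Elementwise product with the kernel and sum: 2·-1 + 8·-1 + 4·1.

-6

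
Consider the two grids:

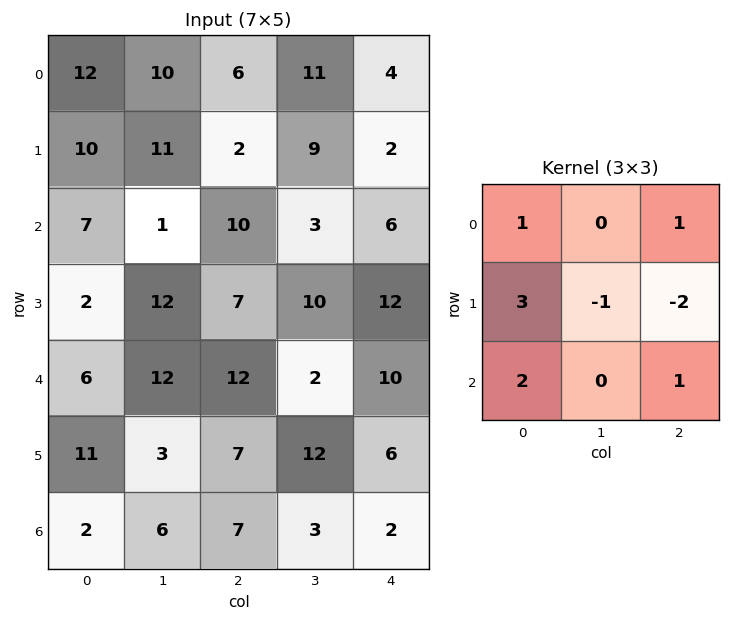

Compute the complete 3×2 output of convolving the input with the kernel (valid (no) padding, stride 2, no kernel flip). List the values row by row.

57 29
21 37
45 35

Output[0,0]: The receptive field on the input at this output position is [12 10 6 / 10 11 2 / 7 1 10]. Elementwise product with the kernel and sum: 12·1 + 6·1 + 10·3 + 11·-1 + 2·-2 + 7·2 + 10·1.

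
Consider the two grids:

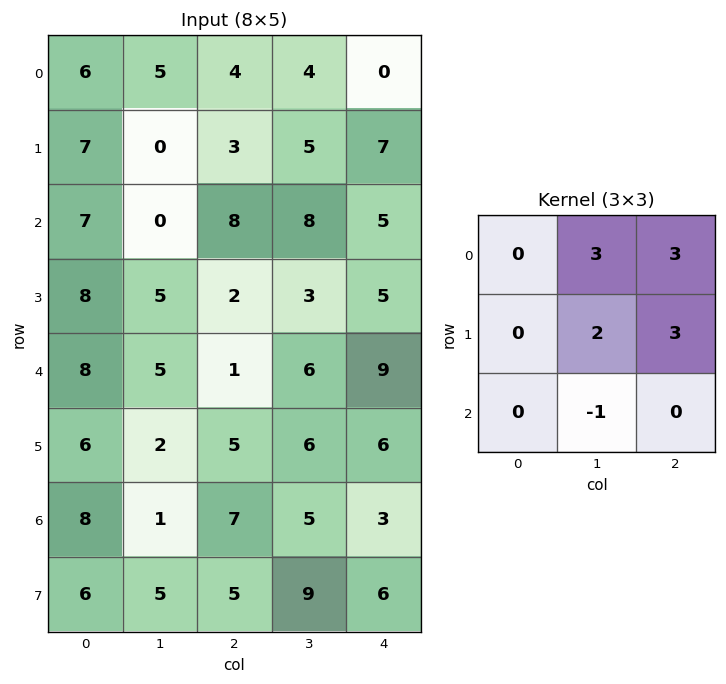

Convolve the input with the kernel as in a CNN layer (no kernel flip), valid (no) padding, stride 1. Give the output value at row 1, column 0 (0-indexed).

The receptive field on the input at this output position is [7 0 3 / 7 0 8 / 8 5 2]. Elementwise product with the kernel and sum: 0·3 + 3·3 + 0·2 + 8·3 + 5·-1.

28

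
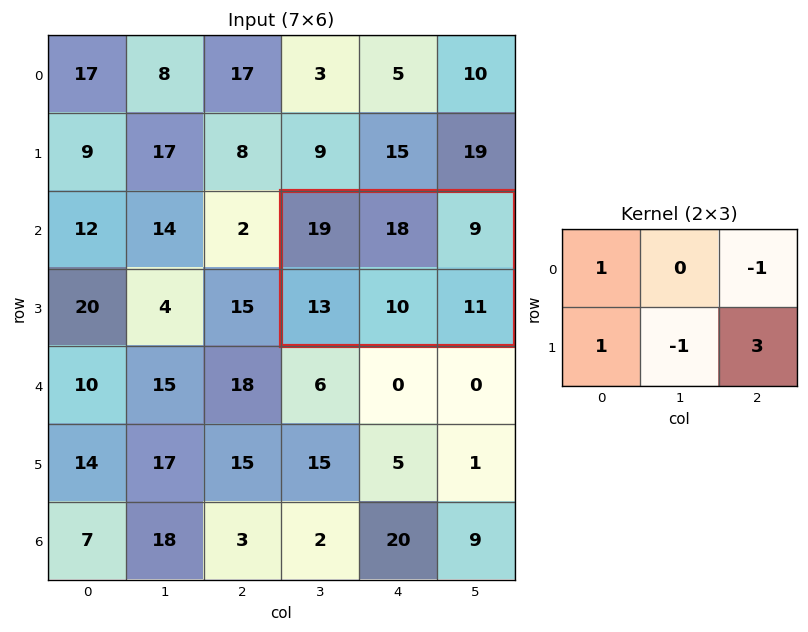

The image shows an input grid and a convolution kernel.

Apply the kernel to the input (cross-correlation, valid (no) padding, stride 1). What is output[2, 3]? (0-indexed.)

The receptive field on the input at this output position is [19 18 9 / 13 10 11]. Elementwise product with the kernel and sum: 19·1 + 9·-1 + 13·1 + 10·-1 + 11·3.

46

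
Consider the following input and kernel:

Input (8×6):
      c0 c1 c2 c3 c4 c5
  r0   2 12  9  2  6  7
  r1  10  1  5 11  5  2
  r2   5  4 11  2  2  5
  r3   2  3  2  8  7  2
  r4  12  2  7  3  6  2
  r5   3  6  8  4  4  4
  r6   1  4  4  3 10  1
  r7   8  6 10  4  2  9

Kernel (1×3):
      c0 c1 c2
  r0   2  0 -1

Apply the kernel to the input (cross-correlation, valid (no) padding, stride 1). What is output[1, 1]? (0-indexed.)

The receptive field on the input at this output position is [1 5 11]. Elementwise product with the kernel and sum: 1·2 + 11·-1.

-9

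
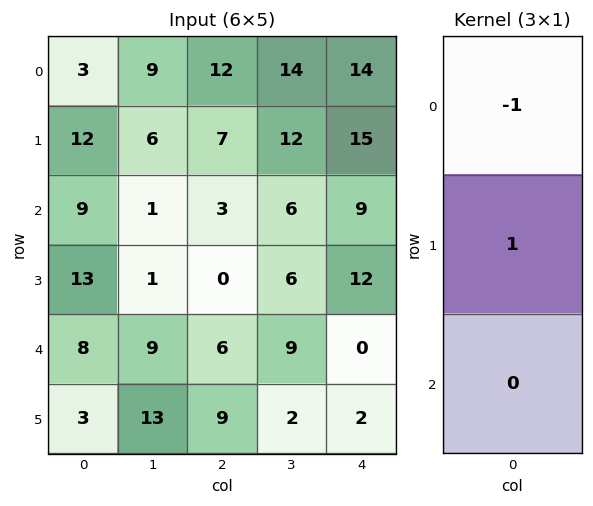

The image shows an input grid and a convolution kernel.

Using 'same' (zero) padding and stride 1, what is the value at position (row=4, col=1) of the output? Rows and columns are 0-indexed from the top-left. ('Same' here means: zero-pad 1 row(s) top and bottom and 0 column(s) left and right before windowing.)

The receptive field on the zero-padded input at this output position is [1 / 9 / 13]. Elementwise product with the kernel and sum: 1·-1 + 9·1.

8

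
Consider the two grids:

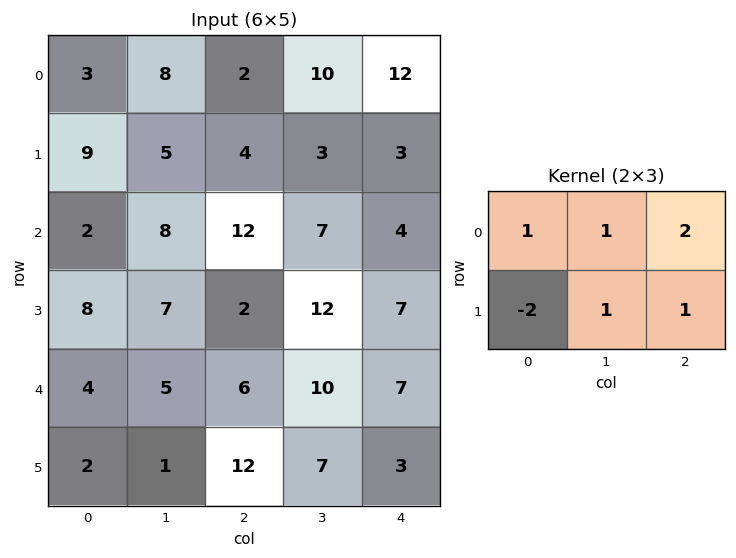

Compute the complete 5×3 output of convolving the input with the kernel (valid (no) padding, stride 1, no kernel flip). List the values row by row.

Output[0,0]: The receptive field on the input at this output position is [3 8 2 / 9 5 4]. Elementwise product with the kernel and sum: 3·1 + 8·1 + 2·2 + 9·-2 + 5·1 + 4·1.
Output[0,1]: The receptive field on the input at this output position is [8 2 10 / 5 4 3]. Elementwise product with the kernel and sum: 8·1 + 2·1 + 10·2 + 5·-2 + 4·1 + 3·1.

6 27 34
38 18 0
27 34 42
22 39 33
30 48 16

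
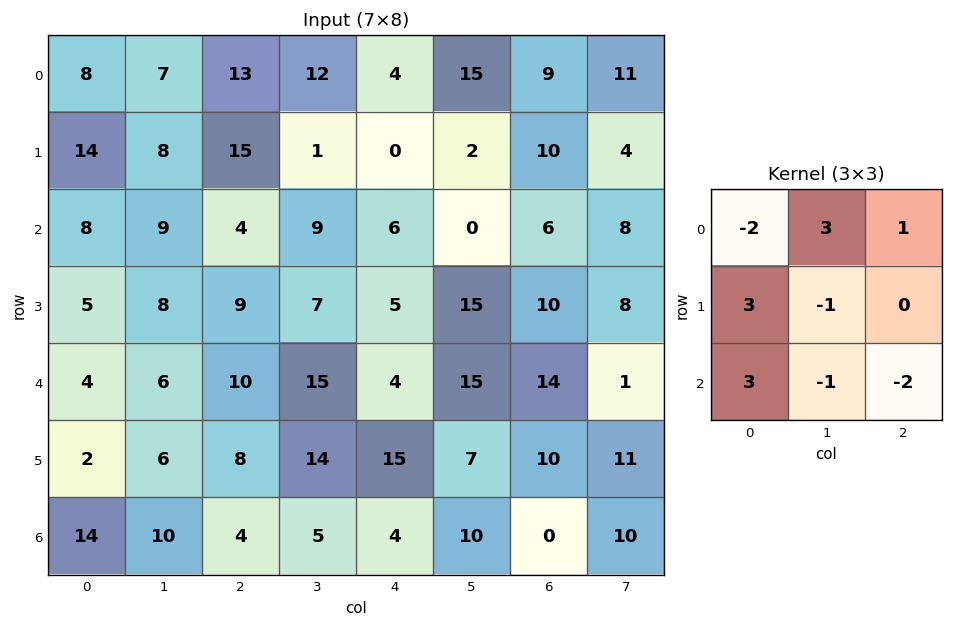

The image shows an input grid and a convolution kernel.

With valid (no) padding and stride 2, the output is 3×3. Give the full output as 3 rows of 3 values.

59 49 50
8 52 -37
44 38 91

Output[0,0]: The receptive field on the input at this output position is [8 7 13 / 14 8 15 / 8 9 4]. Elementwise product with the kernel and sum: 8·-2 + 7·3 + 13·1 + 14·3 + 8·-1 + 8·3 + 9·-1 + 4·-2.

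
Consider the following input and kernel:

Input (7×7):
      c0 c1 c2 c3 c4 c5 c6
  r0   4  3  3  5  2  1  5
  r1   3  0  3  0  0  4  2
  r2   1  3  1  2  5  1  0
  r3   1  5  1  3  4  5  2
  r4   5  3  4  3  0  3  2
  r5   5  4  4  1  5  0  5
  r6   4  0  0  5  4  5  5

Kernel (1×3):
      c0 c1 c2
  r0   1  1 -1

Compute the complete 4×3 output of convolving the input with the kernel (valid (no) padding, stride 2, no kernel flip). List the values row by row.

4 6 -2
3 -2 6
4 7 1
4 1 4

Output[0,0]: The receptive field on the input at this output position is [4 3 3]. Elementwise product with the kernel and sum: 4·1 + 3·1 + 3·-1.
Output[0,1]: The receptive field on the input at this output position is [3 5 2]. Elementwise product with the kernel and sum: 3·1 + 5·1 + 2·-1.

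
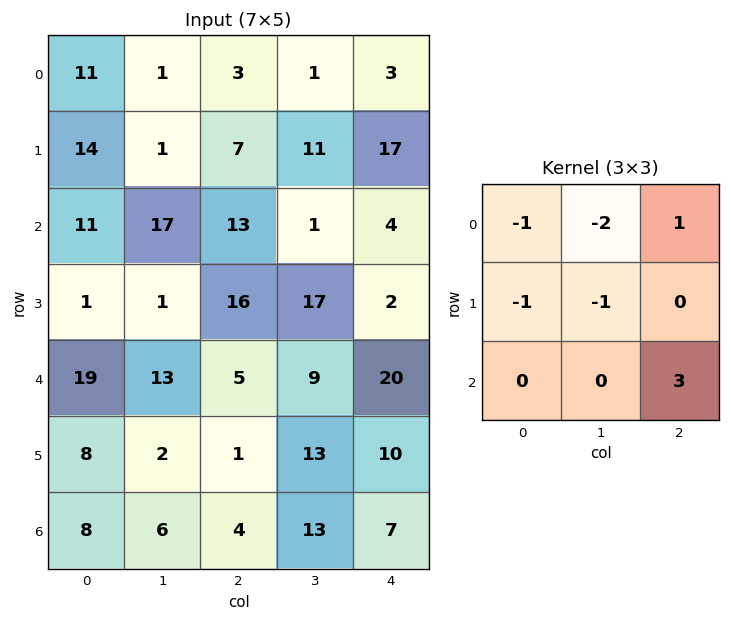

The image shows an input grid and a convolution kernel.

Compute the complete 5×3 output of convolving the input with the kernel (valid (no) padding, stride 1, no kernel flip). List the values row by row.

Output[0,0]: The receptive field on the input at this output position is [11 1 3 / 14 1 7 / 11 17 13]. Elementwise product with the kernel and sum: 11·-1 + 1·-2 + 3·1 + 14·-1 + 1·-1 + 13·3.
Output[0,1]: The receptive field on the input at this output position is [1 3 1 / 1 7 11 / 17 13 1]. Elementwise product with the kernel and sum: 1·-1 + 3·-2 + 1·1 + 1·-1 + 7·-1 + 1·3.

14 -11 -8
11 17 -20
-19 -32 16
-16 5 -32
-38 22 4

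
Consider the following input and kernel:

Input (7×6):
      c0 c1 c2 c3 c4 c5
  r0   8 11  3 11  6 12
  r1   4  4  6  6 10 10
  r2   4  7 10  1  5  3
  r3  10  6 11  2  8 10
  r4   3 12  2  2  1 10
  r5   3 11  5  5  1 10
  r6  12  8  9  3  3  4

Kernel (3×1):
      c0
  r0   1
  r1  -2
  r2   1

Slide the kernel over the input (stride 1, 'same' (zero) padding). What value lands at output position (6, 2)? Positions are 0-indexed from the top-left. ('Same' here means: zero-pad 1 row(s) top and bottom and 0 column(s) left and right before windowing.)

The receptive field on the zero-padded input at this output position is [5 / 9 / 0]. Elementwise product with the kernel and sum: 5·1 + 9·-2 + 0·1.

-13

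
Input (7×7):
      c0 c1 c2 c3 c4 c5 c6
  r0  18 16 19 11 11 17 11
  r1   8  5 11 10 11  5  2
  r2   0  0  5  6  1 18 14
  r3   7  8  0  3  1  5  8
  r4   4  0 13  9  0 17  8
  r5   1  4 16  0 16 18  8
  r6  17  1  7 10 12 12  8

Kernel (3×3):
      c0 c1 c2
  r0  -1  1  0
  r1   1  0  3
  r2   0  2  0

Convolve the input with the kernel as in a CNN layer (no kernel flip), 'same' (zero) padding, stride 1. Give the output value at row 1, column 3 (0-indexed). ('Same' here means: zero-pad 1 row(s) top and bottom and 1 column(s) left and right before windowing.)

48

The receptive field on the zero-padded input at this output position is [19 11 11 / 11 10 11 / 5 6 1]. Elementwise product with the kernel and sum: 19·-1 + 11·1 + 11·1 + 11·3 + 6·2.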